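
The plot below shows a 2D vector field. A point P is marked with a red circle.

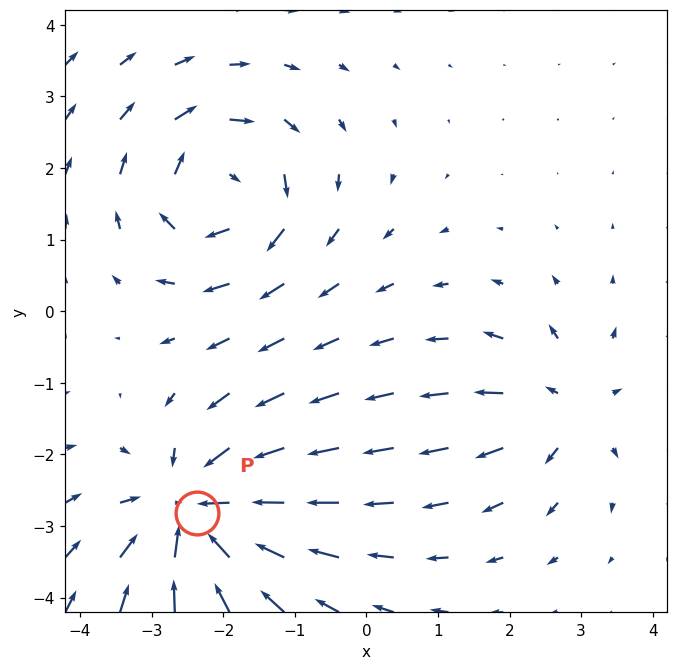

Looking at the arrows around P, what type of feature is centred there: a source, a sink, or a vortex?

At P (-2.4, -2.8) the arrows converge inward. Divergence about -6, curl ≈0 — negative divergence with near-zero curl is a sink.

sink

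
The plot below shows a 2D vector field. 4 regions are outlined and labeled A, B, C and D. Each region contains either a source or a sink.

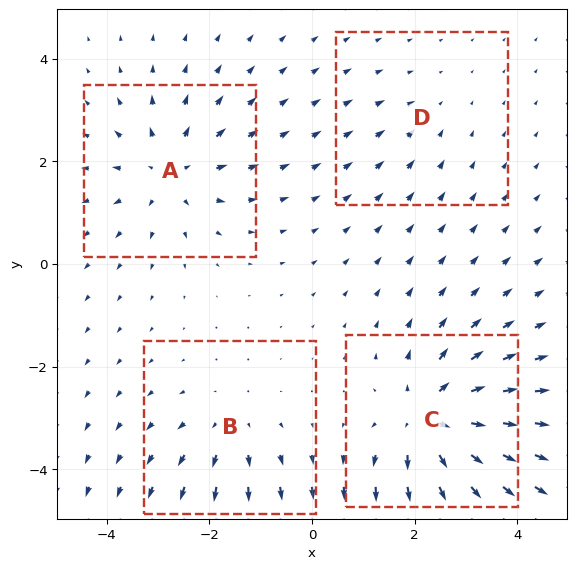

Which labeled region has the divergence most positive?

C

Divergence at each region's feature centre — A: about +5, B: about +3, C: about +6, D: about -2. Region C is most positive.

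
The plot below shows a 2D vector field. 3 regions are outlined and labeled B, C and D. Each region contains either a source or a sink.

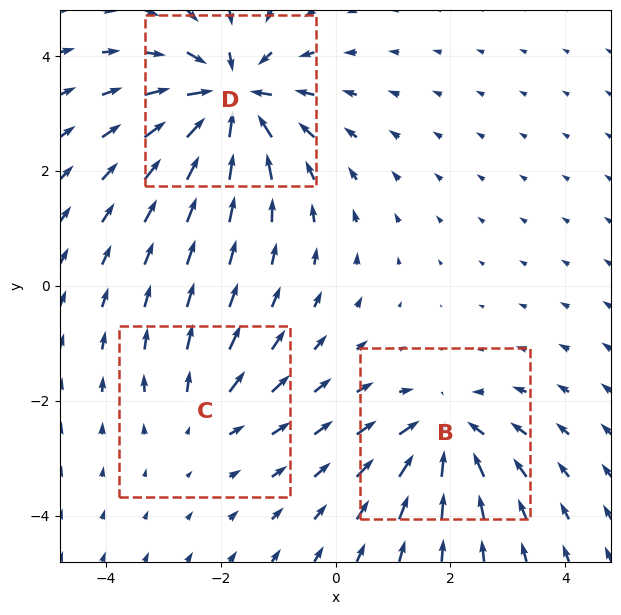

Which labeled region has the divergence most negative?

D

Divergence at each region's feature centre — B: about -4, C: about +2, D: about -6. Region D is most negative.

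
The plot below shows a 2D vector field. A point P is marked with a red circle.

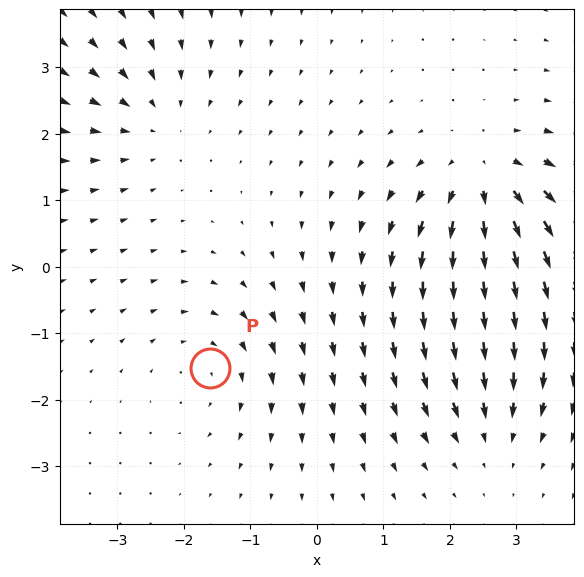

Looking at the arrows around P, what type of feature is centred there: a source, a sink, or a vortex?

vortex

At P (-1.6, -1.5) the arrows circulate clockwise. Divergence ≈0, curl about -3 — near-zero divergence with nonzero curl is a vortex.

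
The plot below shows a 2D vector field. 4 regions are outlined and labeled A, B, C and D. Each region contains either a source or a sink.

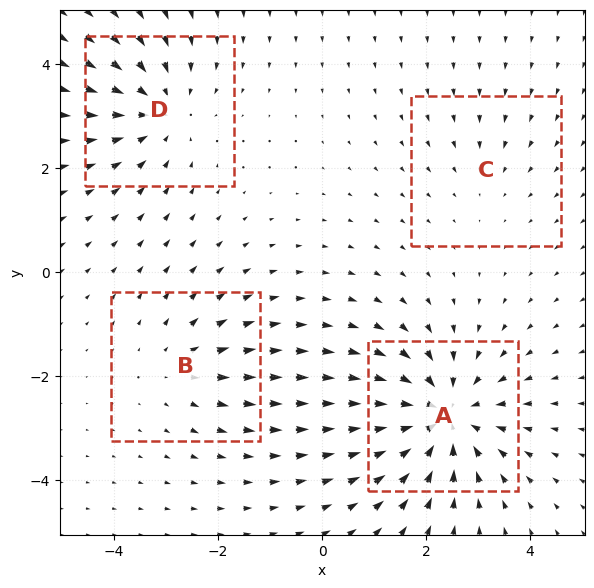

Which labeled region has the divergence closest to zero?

Divergence at each region's feature centre — A: about -6, B: about +3, C: about -2, D: about -4. Region C is closest to zero.

C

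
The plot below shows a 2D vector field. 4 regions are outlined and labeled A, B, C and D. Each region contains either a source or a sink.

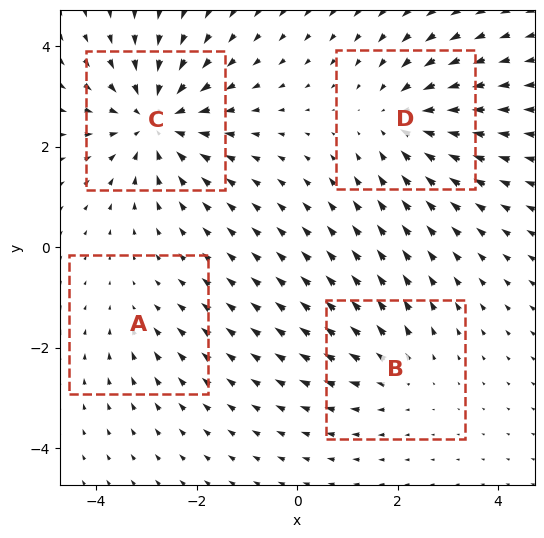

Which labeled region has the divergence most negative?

C

Divergence at each region's feature centre — A: about -2, B: about +3, C: about -6, D: about -4. Region C is most negative.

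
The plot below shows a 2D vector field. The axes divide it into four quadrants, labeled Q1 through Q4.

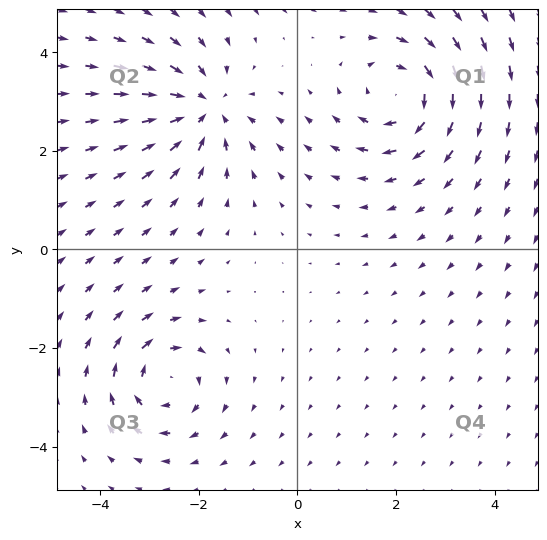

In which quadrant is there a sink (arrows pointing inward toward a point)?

The sink sits at approximately (-1.9, 2.9), which lies in quadrant Q2. The divergence there is about -4, negative as expected for a sink.

Q2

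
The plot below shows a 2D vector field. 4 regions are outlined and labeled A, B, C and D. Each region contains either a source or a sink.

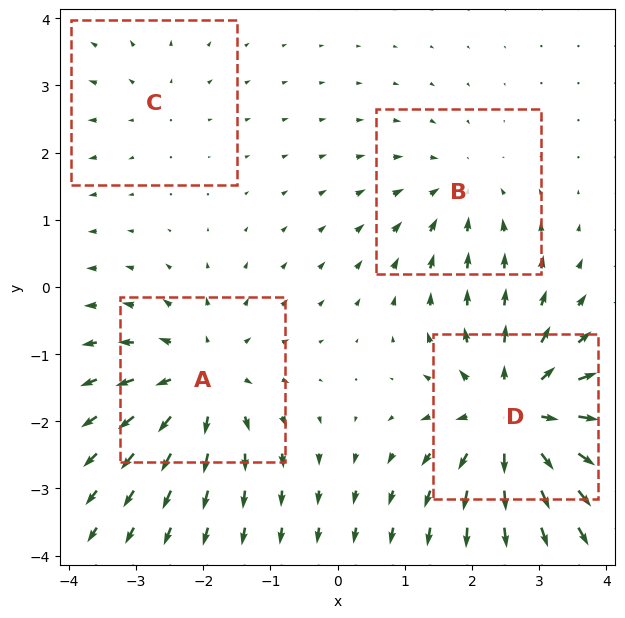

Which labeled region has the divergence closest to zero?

Divergence at each region's feature centre — A: about +5, B: about -3, C: about +2, D: about +7. Region C is closest to zero.

C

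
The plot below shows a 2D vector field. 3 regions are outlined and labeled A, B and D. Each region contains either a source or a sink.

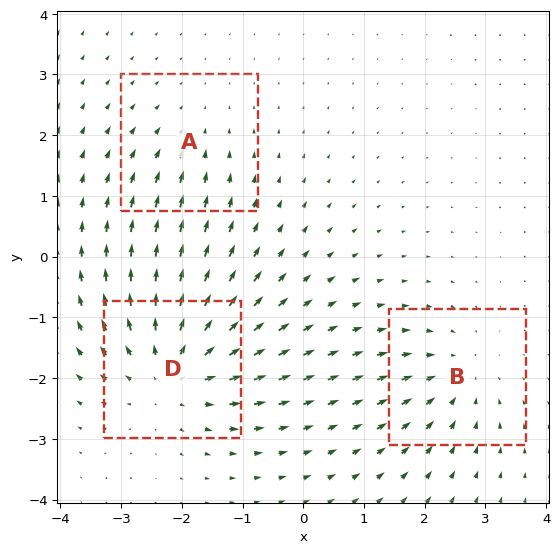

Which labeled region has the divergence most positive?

D

Divergence at each region's feature centre — A: about -2, B: about -3, D: about +5. Region D is most positive.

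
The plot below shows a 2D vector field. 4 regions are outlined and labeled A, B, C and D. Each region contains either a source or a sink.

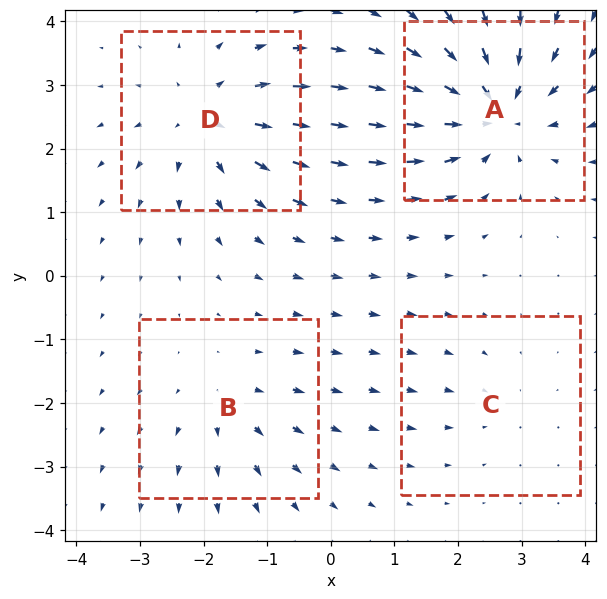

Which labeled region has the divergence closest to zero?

Divergence at each region's feature centre — A: about -7, B: about +3, C: about -2, D: about +5. Region C is closest to zero.

C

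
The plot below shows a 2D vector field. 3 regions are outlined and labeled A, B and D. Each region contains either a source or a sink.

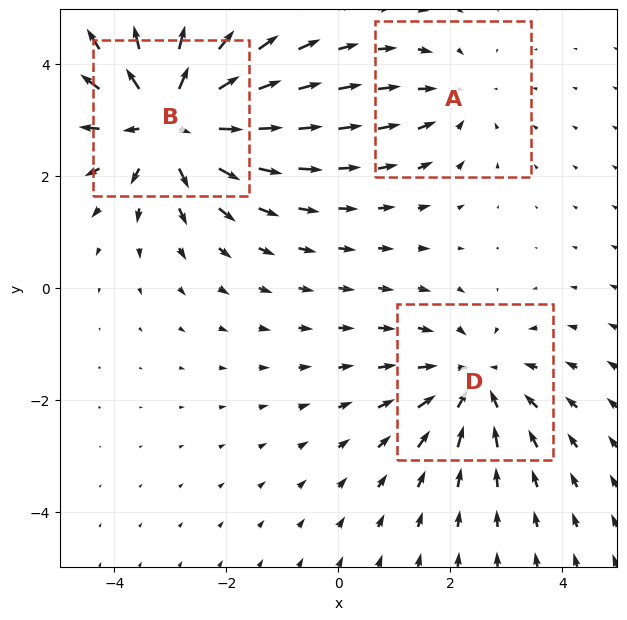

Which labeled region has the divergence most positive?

Divergence at each region's feature centre — A: about -2, B: about +5, D: about -3. Region B is most positive.

B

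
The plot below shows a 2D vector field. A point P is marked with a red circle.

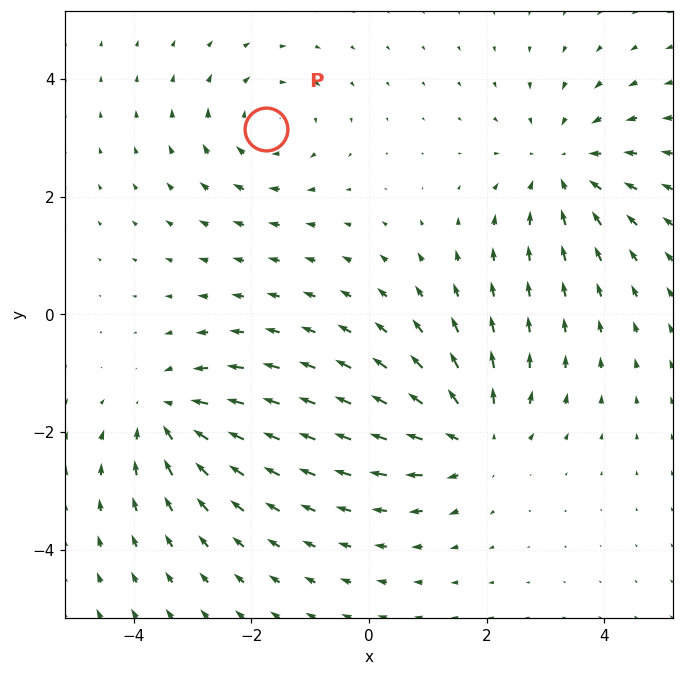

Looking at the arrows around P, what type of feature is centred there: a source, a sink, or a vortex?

At P (-1.7, 3.2) the arrows circulate clockwise. Divergence ≈0, curl about -3 — near-zero divergence with nonzero curl is a vortex.

vortex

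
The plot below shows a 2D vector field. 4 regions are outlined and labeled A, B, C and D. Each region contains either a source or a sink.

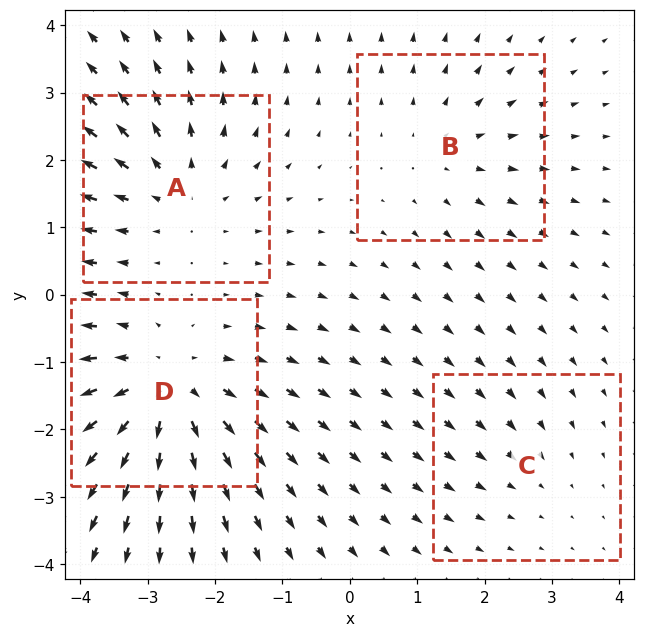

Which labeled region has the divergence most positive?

D

Divergence at each region's feature centre — A: about +4, B: about +3, C: about -2, D: about +6. Region D is most positive.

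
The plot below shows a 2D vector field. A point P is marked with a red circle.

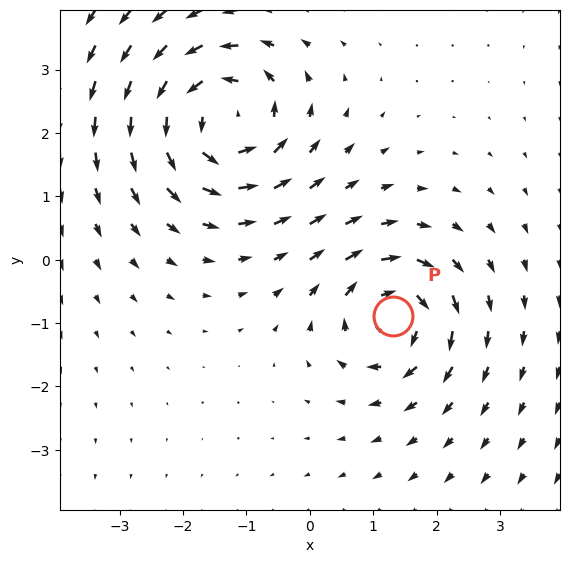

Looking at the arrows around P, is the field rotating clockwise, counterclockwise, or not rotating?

Near P at (1.3, -0.9) the arrows circulate clockwise. The curl (z-component) there is about -5; negative curl means clockwise rotation.

clockwise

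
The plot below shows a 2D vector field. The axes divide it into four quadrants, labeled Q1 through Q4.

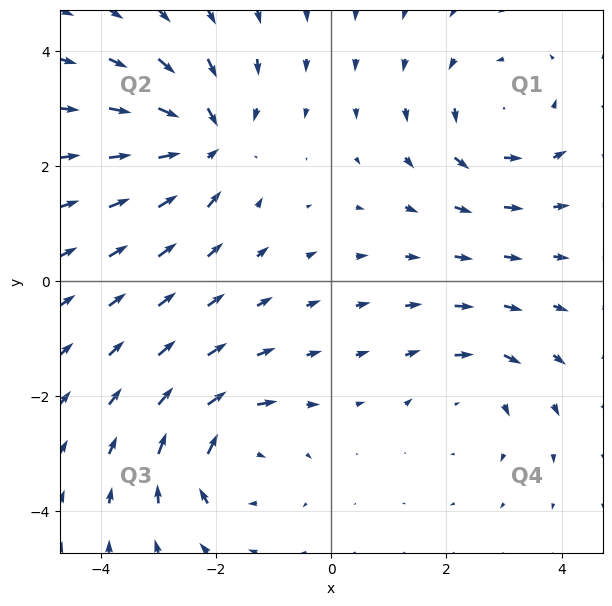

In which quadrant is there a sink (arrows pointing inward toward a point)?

Q2

The sink sits at approximately (-2.2, 2.5), which lies in quadrant Q2. The divergence there is about -6, negative as expected for a sink.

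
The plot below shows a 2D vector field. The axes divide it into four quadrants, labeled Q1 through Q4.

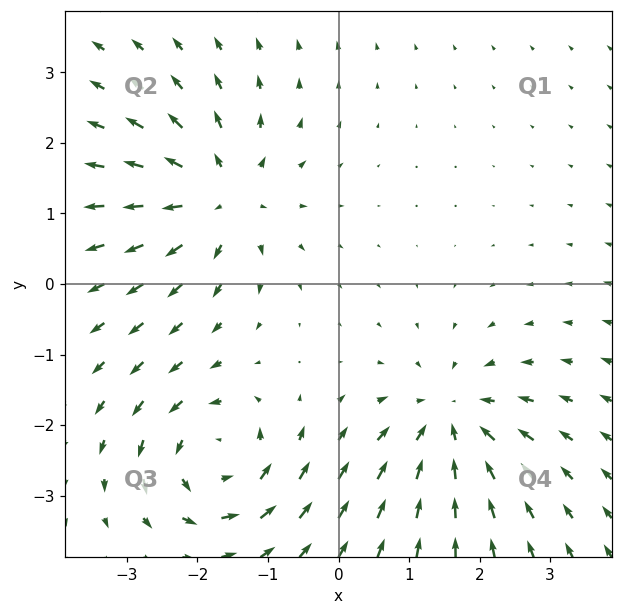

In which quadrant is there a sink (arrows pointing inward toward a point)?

Q4

The sink sits at approximately (1.6, -1.9), which lies in quadrant Q4. The divergence there is about -5, negative as expected for a sink.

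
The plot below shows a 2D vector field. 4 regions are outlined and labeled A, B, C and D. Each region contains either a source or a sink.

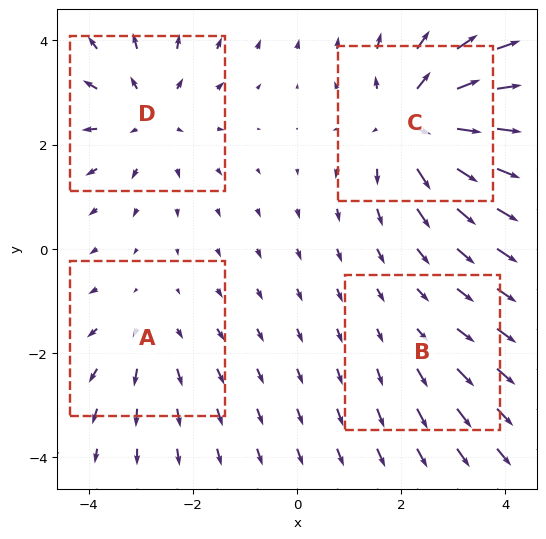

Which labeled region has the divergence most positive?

C

Divergence at each region's feature centre — A: about +3, B: about +2, C: about +6, D: about +4. Region C is most positive.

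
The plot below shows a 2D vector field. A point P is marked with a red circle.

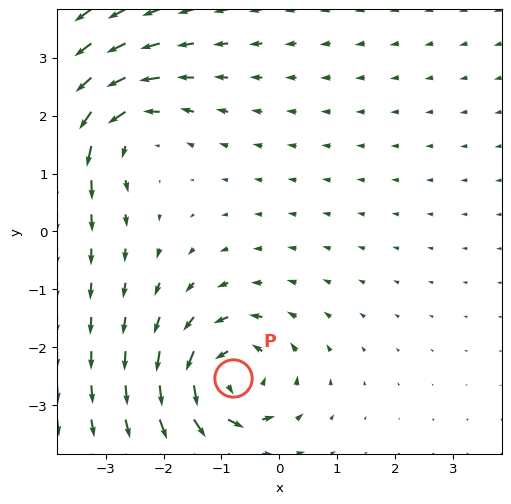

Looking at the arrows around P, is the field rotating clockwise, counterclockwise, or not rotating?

counterclockwise

Near P at (-0.8, -2.5) the arrows circulate counterclockwise. The curl (z-component) there is about +4; positive curl means counterclockwise rotation.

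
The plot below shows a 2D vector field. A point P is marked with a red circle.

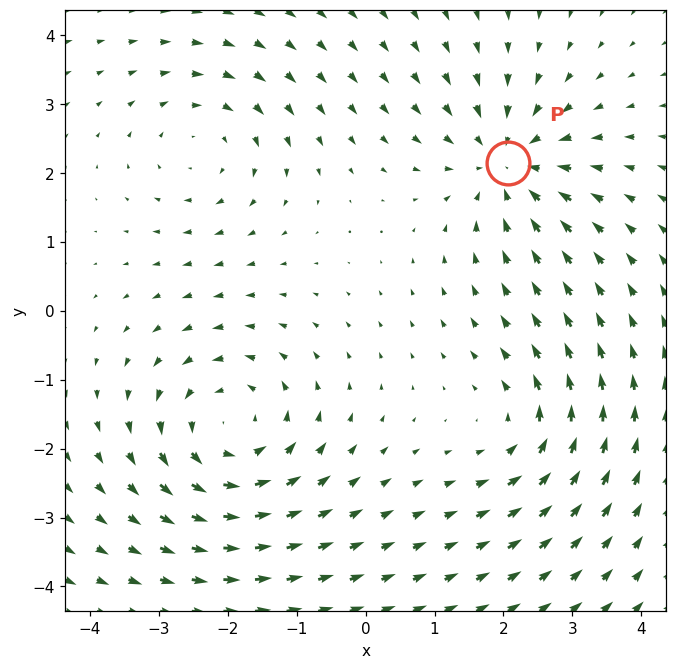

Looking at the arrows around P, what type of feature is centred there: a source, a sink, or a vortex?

sink

At P (2.1, 2.1) the arrows converge inward. Divergence about -4, curl ≈0 — negative divergence with near-zero curl is a sink.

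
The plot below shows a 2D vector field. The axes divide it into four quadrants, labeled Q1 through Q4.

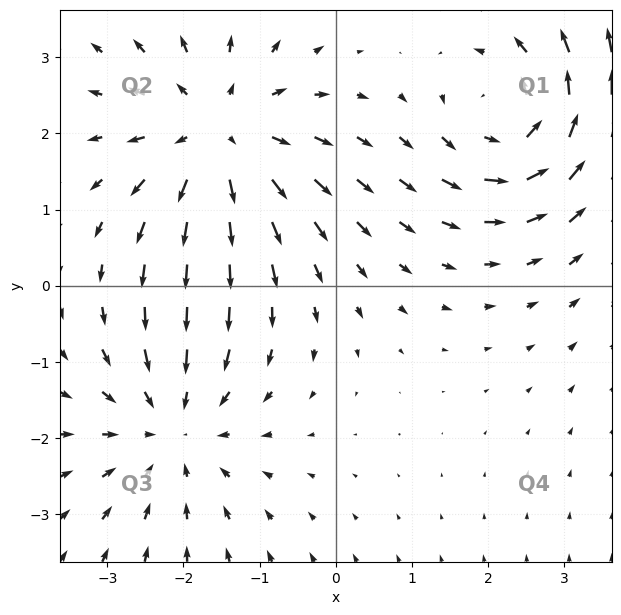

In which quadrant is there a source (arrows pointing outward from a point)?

Q2

The source sits at approximately (-1.6, 2.0), which lies in quadrant Q2. The divergence there is about +4, positive as expected for a source.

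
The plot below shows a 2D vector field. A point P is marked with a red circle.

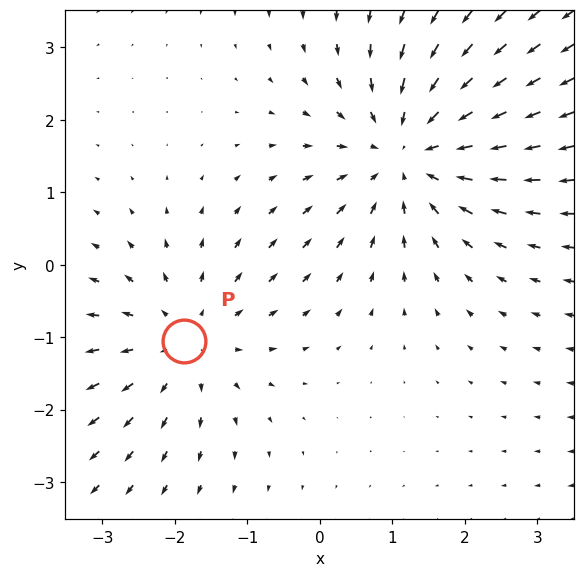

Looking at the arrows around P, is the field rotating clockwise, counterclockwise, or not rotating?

Near P at (-1.9, -1.1) the arrows show no circulation. The curl there is ≈0.

not rotating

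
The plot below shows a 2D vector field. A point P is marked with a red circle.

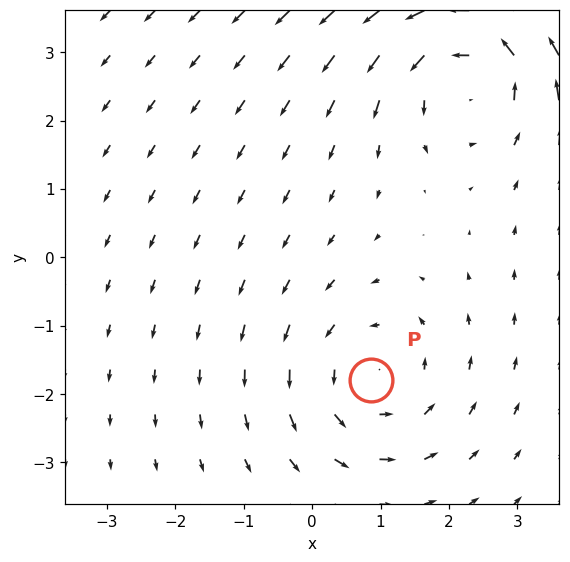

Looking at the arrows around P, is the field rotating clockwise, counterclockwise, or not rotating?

counterclockwise

Near P at (0.9, -1.8) the arrows circulate counterclockwise. The curl (z-component) there is about +3; positive curl means counterclockwise rotation.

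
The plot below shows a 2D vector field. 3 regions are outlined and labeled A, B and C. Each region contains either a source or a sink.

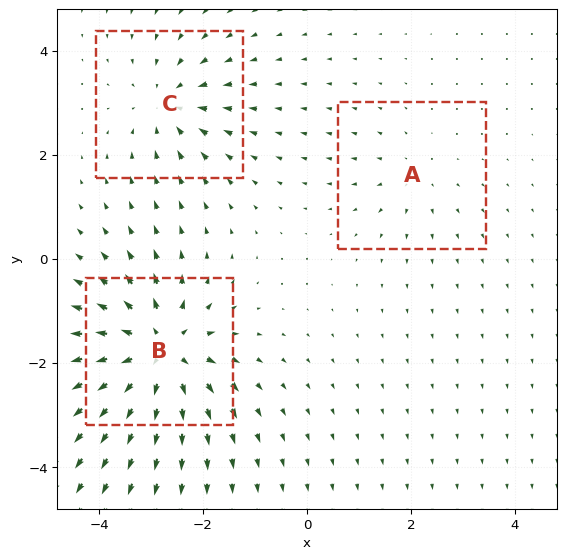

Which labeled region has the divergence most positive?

B

Divergence at each region's feature centre — A: about +2, B: about +6, C: about -3. Region B is most positive.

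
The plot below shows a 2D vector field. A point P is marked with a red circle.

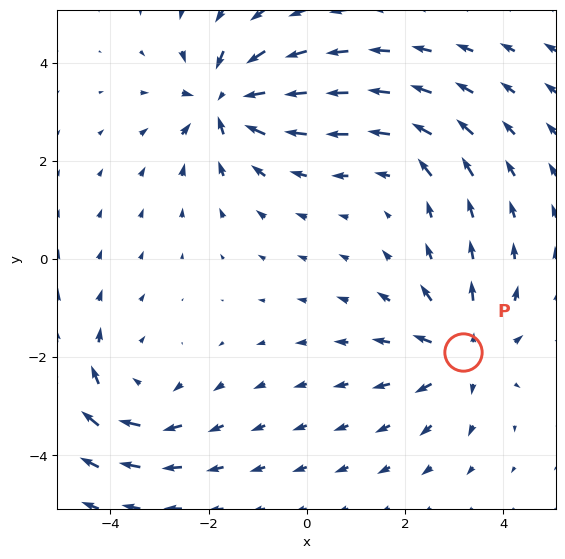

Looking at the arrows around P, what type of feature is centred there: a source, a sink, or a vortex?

At P (3.2, -1.9) the arrows spread outward. Divergence about +4, curl ≈0 — positive divergence with near-zero curl is a source.

source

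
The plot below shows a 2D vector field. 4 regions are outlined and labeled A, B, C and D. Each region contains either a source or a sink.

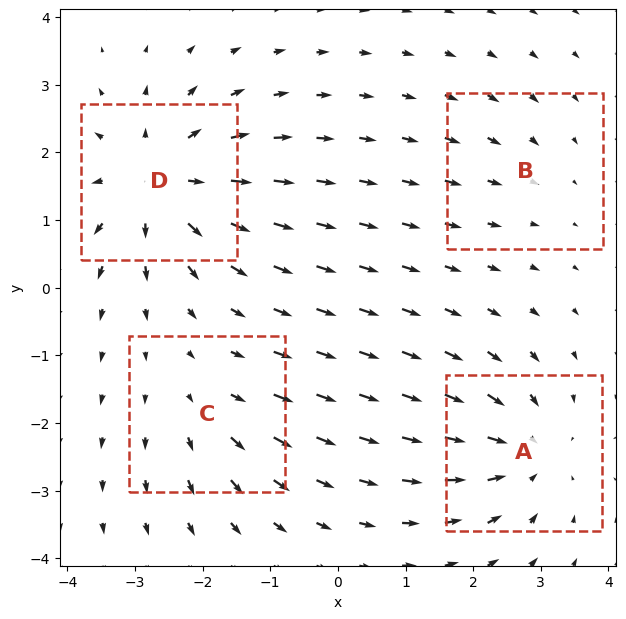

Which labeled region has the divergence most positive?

Divergence at each region's feature centre — A: about -5, B: about -2, C: about +3, D: about +6. Region D is most positive.

D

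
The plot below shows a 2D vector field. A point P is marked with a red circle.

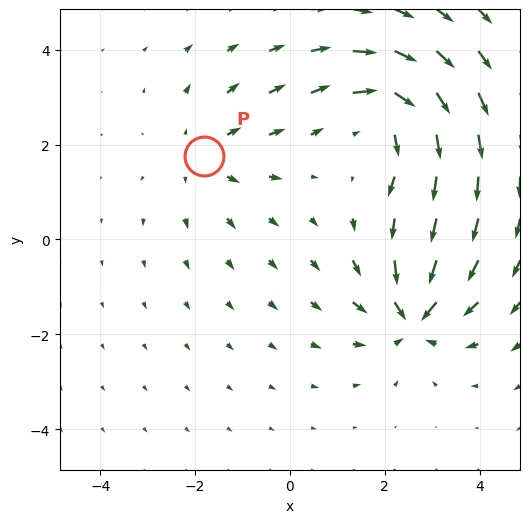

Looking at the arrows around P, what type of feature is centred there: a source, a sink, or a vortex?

At P (-1.8, 1.8) the arrows spread outward. Divergence about +2, curl ≈0 — positive divergence with near-zero curl is a source.

source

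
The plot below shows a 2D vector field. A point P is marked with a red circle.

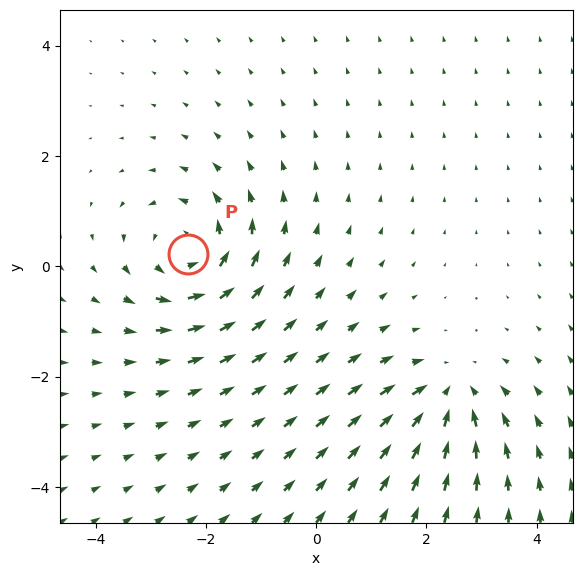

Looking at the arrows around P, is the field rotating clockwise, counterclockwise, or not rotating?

Near P at (-2.3, 0.2) the arrows circulate counterclockwise. The curl (z-component) there is about +4; positive curl means counterclockwise rotation.

counterclockwise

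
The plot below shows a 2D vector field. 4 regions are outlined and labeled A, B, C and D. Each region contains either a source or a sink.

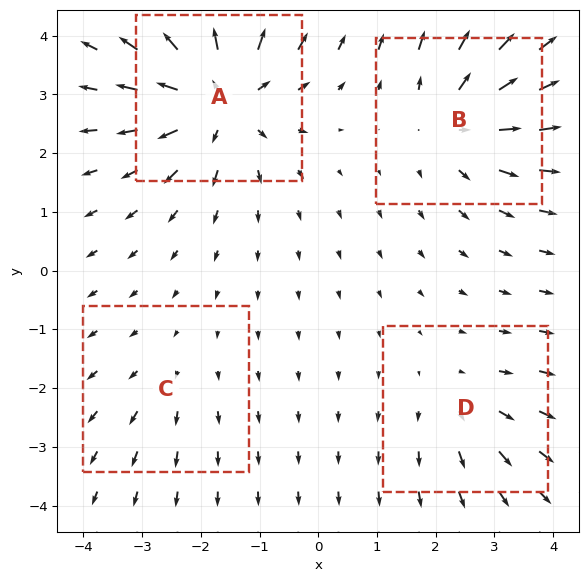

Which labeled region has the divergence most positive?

Divergence at each region's feature centre — A: about +7, B: about +5, C: about +2, D: about +3. Region A is most positive.

A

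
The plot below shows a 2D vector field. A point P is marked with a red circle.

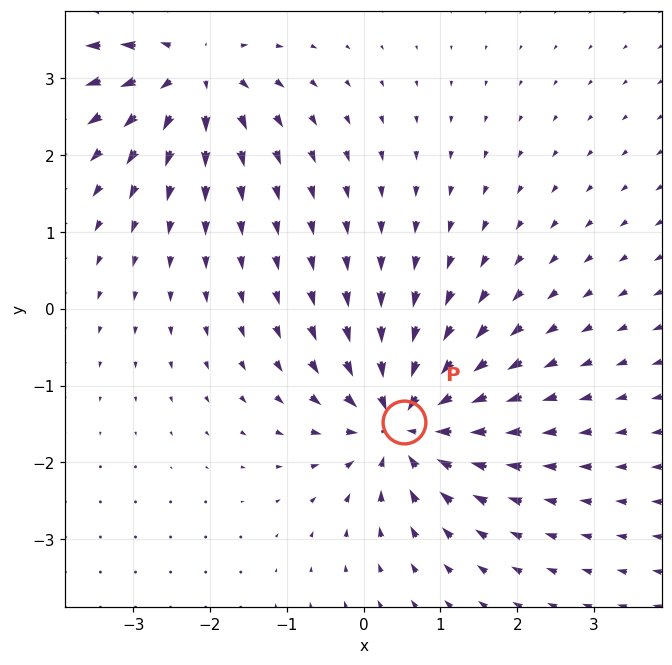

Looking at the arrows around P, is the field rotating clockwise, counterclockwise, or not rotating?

Near P at (0.5, -1.5) the arrows show no circulation. The curl there is ≈0.

not rotating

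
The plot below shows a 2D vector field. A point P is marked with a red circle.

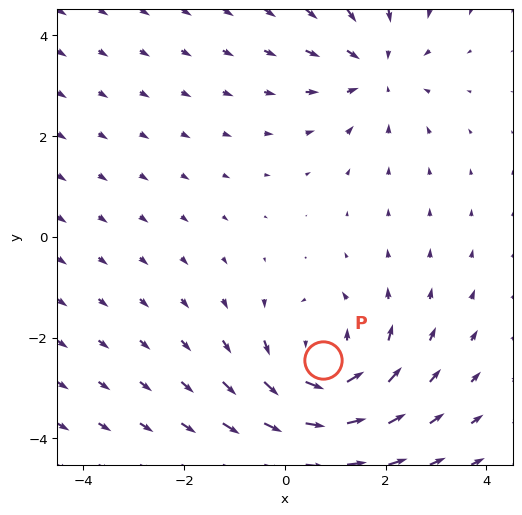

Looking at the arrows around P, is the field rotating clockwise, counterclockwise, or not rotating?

Near P at (0.8, -2.4) the arrows circulate counterclockwise. The curl (z-component) there is about +4; positive curl means counterclockwise rotation.

counterclockwise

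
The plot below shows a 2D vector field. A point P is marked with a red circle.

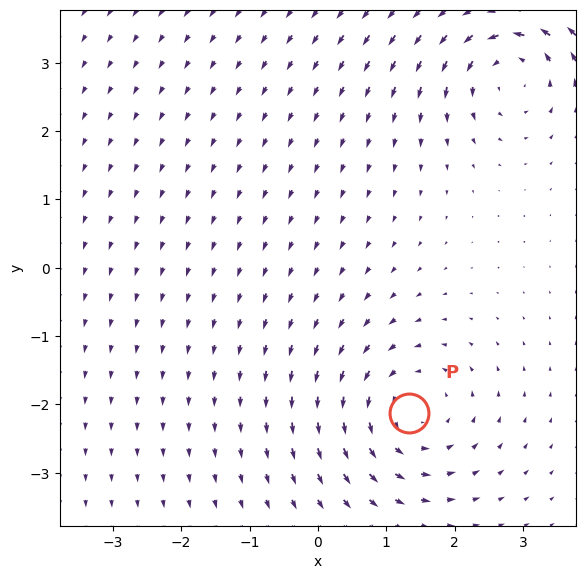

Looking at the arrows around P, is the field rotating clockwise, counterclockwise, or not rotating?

Near P at (1.3, -2.1) the arrows circulate counterclockwise. The curl (z-component) there is about +4; positive curl means counterclockwise rotation.

counterclockwise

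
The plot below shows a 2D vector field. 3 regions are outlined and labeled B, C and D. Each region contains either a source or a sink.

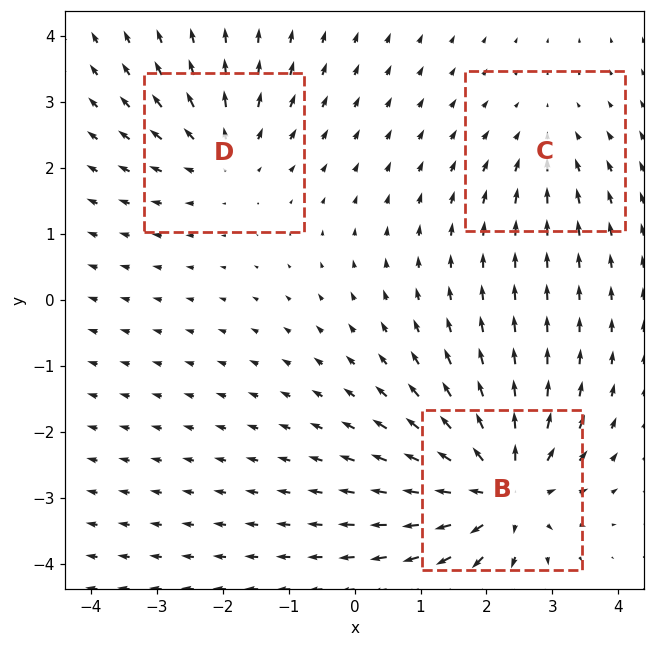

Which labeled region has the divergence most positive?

B

Divergence at each region's feature centre — B: about +6, C: about -2, D: about +3. Region B is most positive.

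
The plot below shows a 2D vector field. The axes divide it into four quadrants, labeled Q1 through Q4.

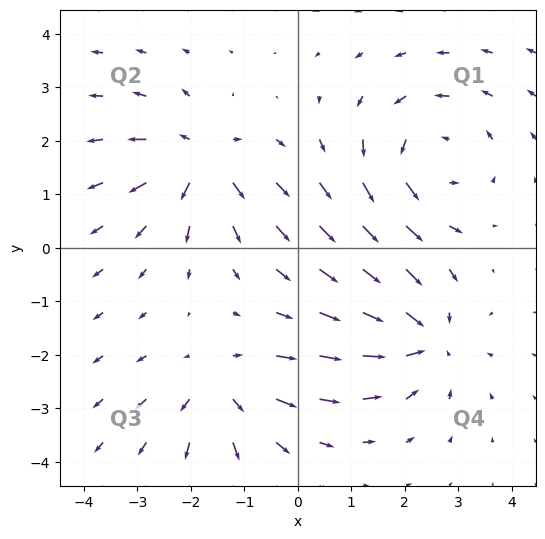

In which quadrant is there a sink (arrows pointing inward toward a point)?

The sink sits at approximately (2.3, -1.7), which lies in quadrant Q4. The divergence there is about -5, negative as expected for a sink.

Q4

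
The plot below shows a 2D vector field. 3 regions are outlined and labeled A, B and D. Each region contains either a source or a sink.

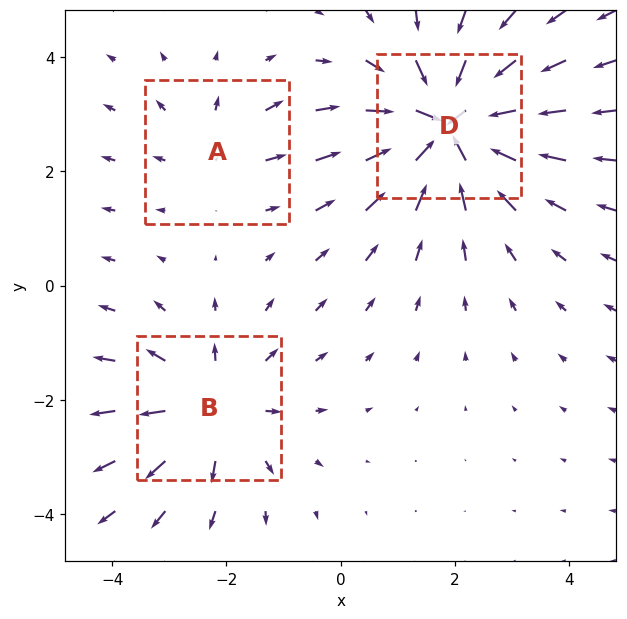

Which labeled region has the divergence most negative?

Divergence at each region's feature centre — A: about +2, B: about +3, D: about -5. Region D is most negative.

D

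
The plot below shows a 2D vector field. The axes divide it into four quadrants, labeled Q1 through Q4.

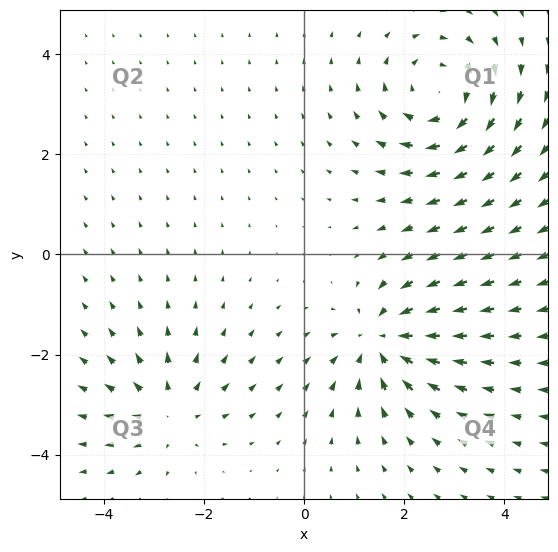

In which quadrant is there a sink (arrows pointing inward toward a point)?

The sink sits at approximately (1.6, -1.7), which lies in quadrant Q4. The divergence there is about -4, negative as expected for a sink.

Q4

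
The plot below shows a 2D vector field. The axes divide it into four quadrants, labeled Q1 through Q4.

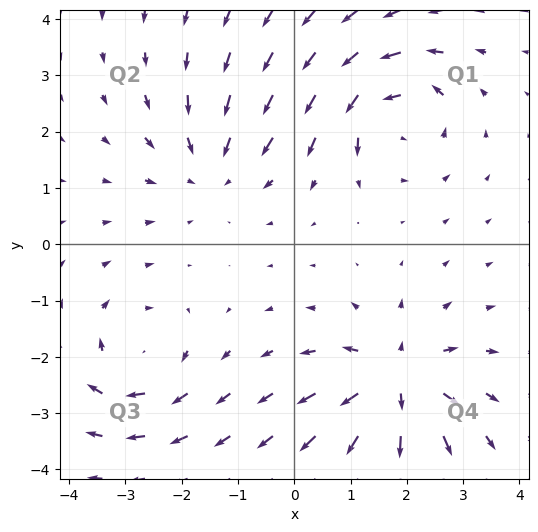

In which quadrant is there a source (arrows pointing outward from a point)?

The source sits at approximately (1.8, -2.4), which lies in quadrant Q4. The divergence there is about +7, positive as expected for a source.

Q4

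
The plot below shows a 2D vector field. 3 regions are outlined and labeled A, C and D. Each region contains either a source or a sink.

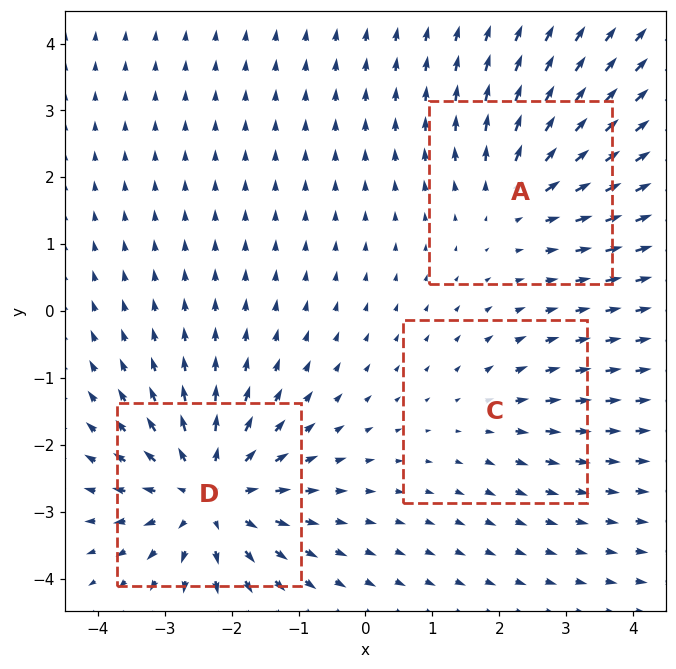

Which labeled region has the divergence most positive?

Divergence at each region's feature centre — A: about +3, C: about +2, D: about +5. Region D is most positive.

D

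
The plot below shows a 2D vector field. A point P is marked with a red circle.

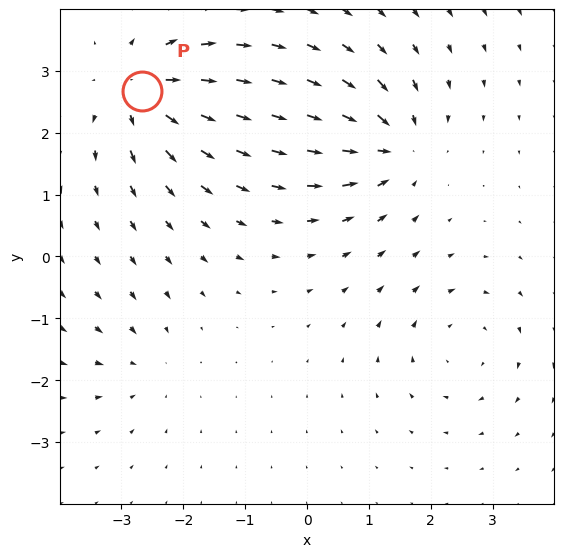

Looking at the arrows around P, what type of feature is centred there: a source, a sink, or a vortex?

At P (-2.7, 2.7) the arrows spread outward. Divergence about +6, curl ≈0 — positive divergence with near-zero curl is a source.

source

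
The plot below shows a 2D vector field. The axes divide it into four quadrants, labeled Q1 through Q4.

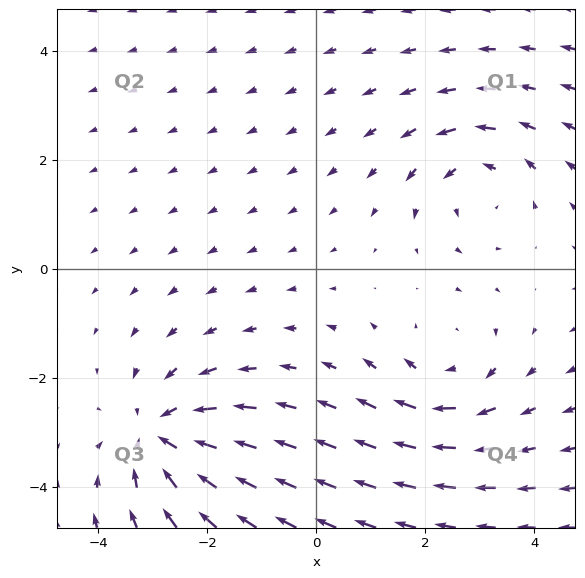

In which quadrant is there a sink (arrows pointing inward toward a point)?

The sink sits at approximately (-2.8, -3.1), which lies in quadrant Q3. The divergence there is about -4, negative as expected for a sink.

Q3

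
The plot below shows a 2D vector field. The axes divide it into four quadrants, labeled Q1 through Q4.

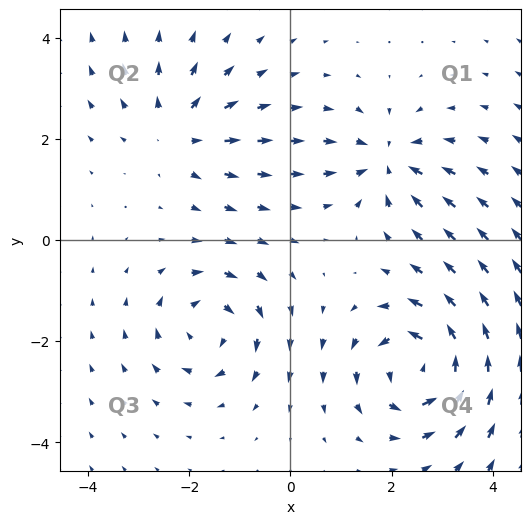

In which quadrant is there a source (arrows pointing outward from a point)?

Q2

The source sits at approximately (-2.2, 2.1), which lies in quadrant Q2. The divergence there is about +3, positive as expected for a source.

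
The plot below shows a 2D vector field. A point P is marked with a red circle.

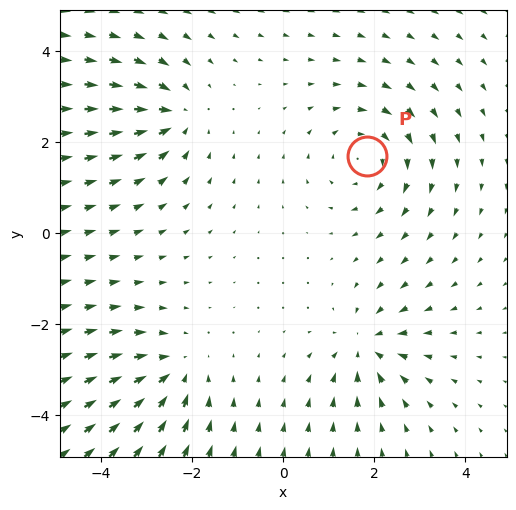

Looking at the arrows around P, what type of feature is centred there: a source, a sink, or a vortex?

At P (1.8, 1.7) the arrows circulate clockwise. Divergence ≈0, curl about -3 — near-zero divergence with nonzero curl is a vortex.

vortex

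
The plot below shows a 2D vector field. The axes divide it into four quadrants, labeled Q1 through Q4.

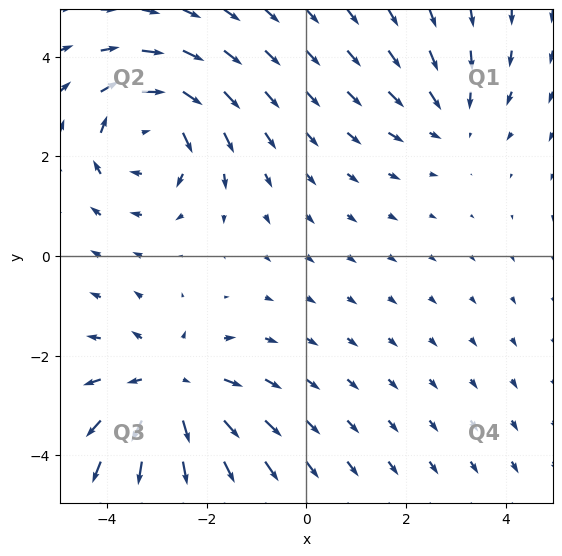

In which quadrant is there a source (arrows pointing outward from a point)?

The source sits at approximately (-2.7, -2.7), which lies in quadrant Q3. The divergence there is about +4, positive as expected for a source.

Q3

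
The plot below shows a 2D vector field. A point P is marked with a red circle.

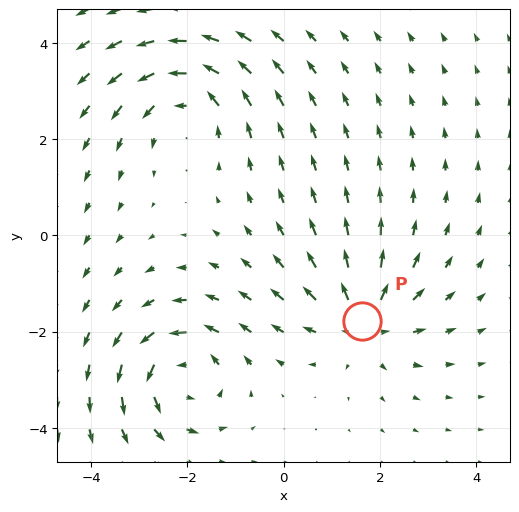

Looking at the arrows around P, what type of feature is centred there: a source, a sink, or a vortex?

source

At P (1.6, -1.8) the arrows spread outward. Divergence about +5, curl ≈0 — positive divergence with near-zero curl is a source.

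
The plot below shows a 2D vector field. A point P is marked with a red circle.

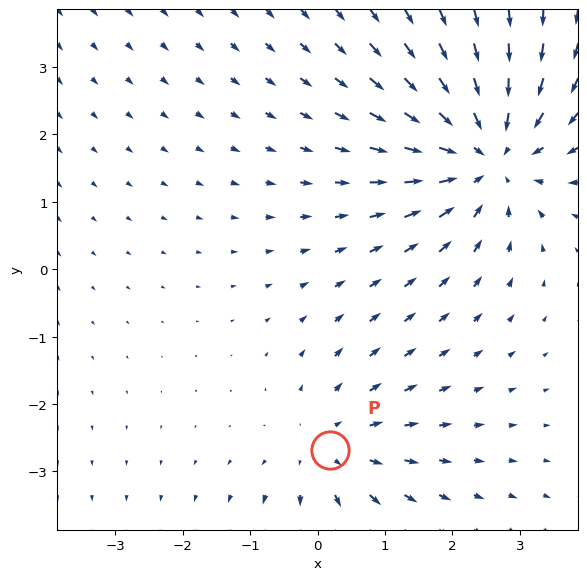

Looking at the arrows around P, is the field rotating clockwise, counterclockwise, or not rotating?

not rotating

Near P at (0.2, -2.7) the arrows show no circulation. The curl there is ≈0.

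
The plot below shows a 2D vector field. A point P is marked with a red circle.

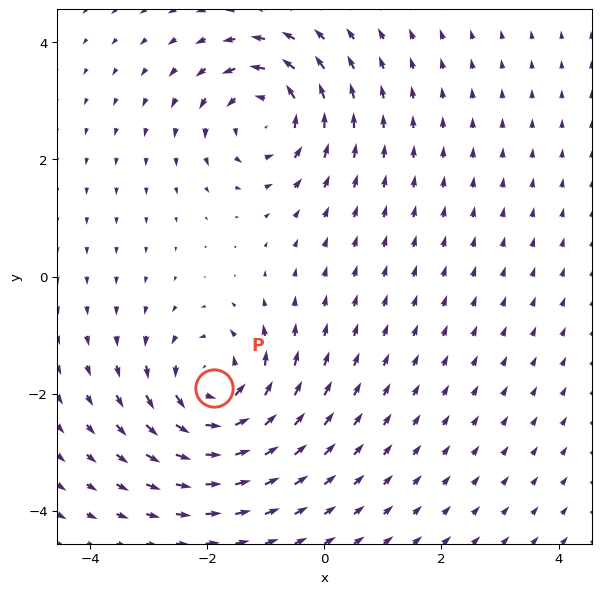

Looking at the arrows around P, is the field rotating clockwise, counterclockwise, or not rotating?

Near P at (-1.9, -1.9) the arrows circulate counterclockwise. The curl (z-component) there is about +5; positive curl means counterclockwise rotation.

counterclockwise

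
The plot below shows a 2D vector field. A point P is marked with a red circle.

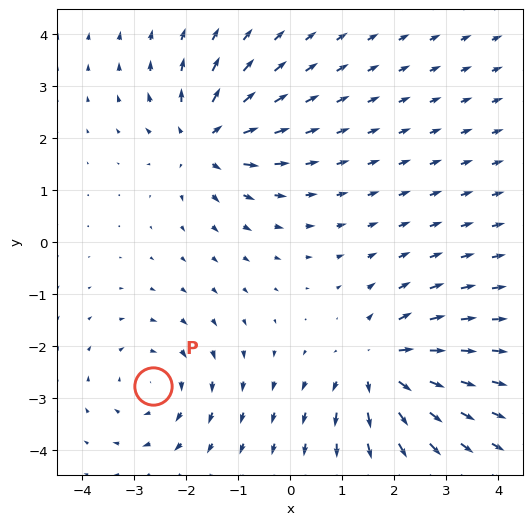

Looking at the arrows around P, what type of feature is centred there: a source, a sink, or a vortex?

vortex

At P (-2.6, -2.8) the arrows circulate clockwise. Divergence ≈0, curl about -3 — near-zero divergence with nonzero curl is a vortex.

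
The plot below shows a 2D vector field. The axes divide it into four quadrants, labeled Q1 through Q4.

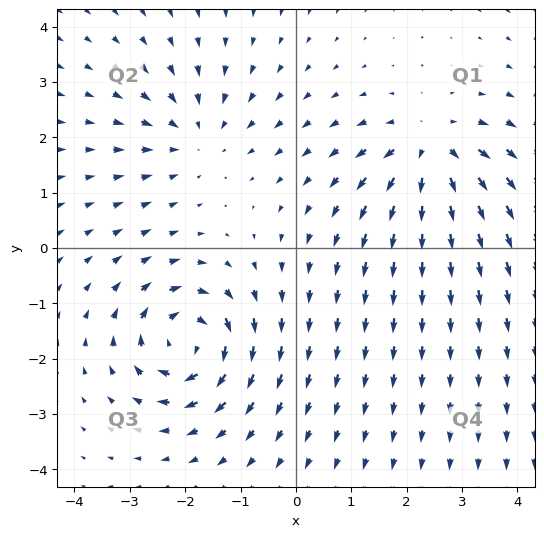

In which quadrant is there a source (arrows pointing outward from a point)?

Q1

The source sits at approximately (2.4, 1.8), which lies in quadrant Q1. The divergence there is about +5, positive as expected for a source.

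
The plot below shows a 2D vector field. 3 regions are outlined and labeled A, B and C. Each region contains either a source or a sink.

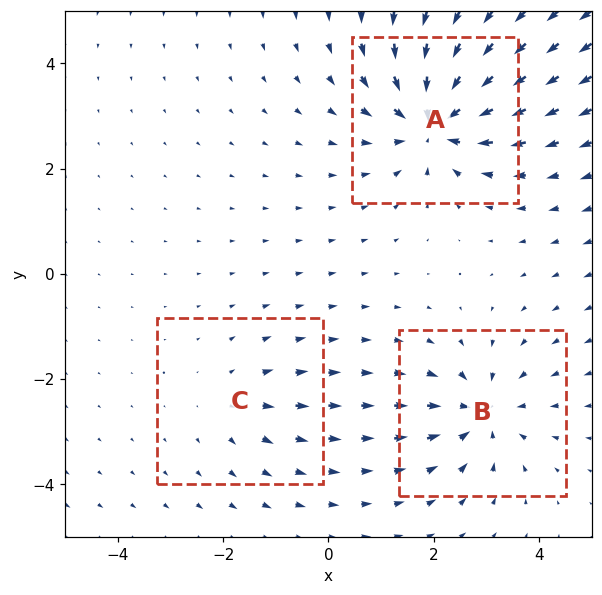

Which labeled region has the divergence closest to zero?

Divergence at each region's feature centre — A: about -5, B: about -4, C: about +2. Region C is closest to zero.

C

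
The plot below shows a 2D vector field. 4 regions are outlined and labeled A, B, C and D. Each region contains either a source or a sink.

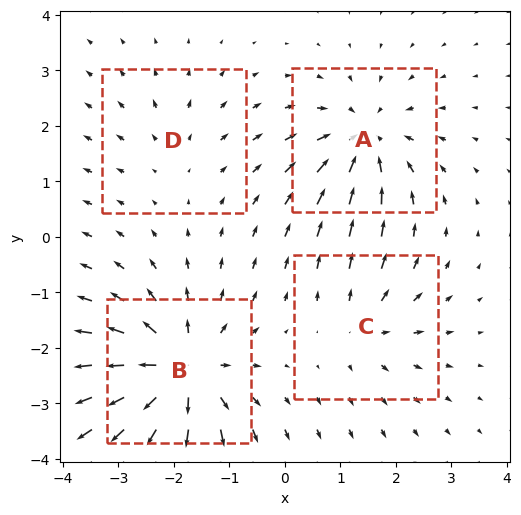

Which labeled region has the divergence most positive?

Divergence at each region's feature centre — A: about -6, B: about +8, C: about +4, D: about +2. Region B is most positive.

B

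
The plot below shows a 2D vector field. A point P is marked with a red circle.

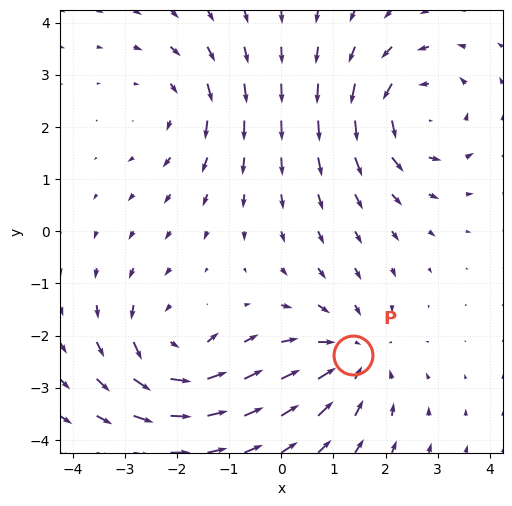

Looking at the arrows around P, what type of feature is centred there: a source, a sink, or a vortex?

At P (1.4, -2.4) the arrows converge inward. Divergence about -4, curl ≈0 — negative divergence with near-zero curl is a sink.

sink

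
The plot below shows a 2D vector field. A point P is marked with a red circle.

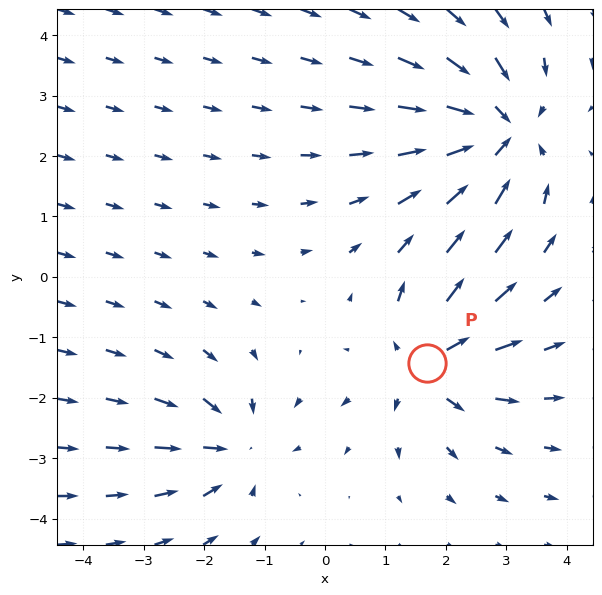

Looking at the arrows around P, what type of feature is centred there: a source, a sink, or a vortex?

source

At P (1.7, -1.4) the arrows spread outward. Divergence about +4, curl ≈0 — positive divergence with near-zero curl is a source.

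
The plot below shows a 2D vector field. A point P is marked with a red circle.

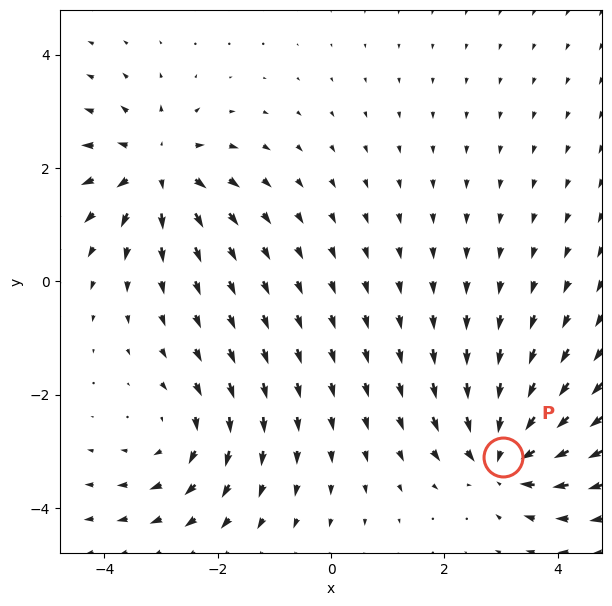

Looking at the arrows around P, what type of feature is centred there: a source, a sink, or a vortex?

At P (3.0, -3.1) the arrows converge inward. Divergence about -4, curl ≈0 — negative divergence with near-zero curl is a sink.

sink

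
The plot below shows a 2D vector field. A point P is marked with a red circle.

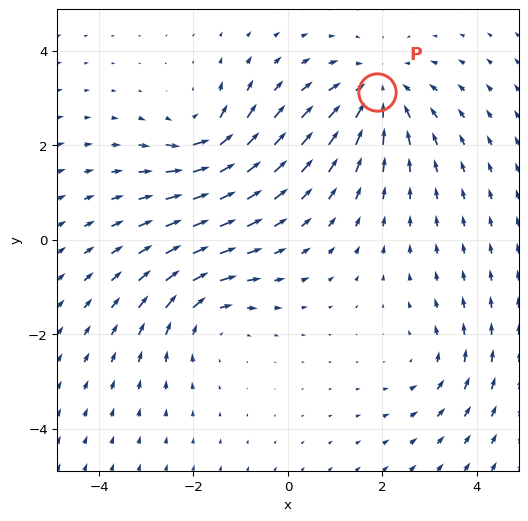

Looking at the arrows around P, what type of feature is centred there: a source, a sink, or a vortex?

At P (1.9, 3.1) the arrows converge inward. Divergence about -4, curl ≈0 — negative divergence with near-zero curl is a sink.

sink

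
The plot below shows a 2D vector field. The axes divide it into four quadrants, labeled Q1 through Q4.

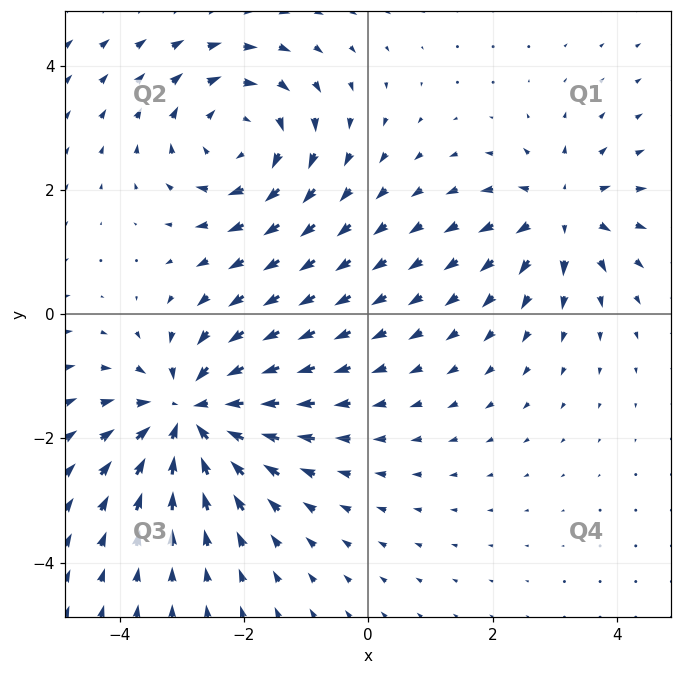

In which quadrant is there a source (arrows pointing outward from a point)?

Q1

The source sits at approximately (3.1, 1.6), which lies in quadrant Q1. The divergence there is about +3, positive as expected for a source.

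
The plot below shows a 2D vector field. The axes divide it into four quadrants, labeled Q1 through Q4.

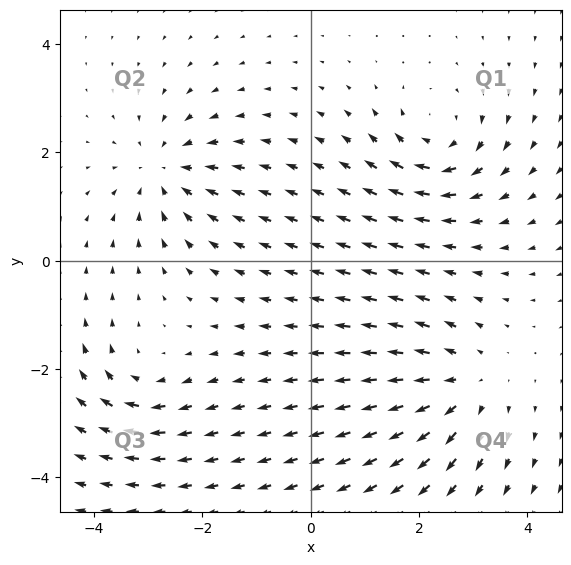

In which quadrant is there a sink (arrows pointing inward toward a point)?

Q2

The sink sits at approximately (-2.7, 1.7), which lies in quadrant Q2. The divergence there is about -4, negative as expected for a sink.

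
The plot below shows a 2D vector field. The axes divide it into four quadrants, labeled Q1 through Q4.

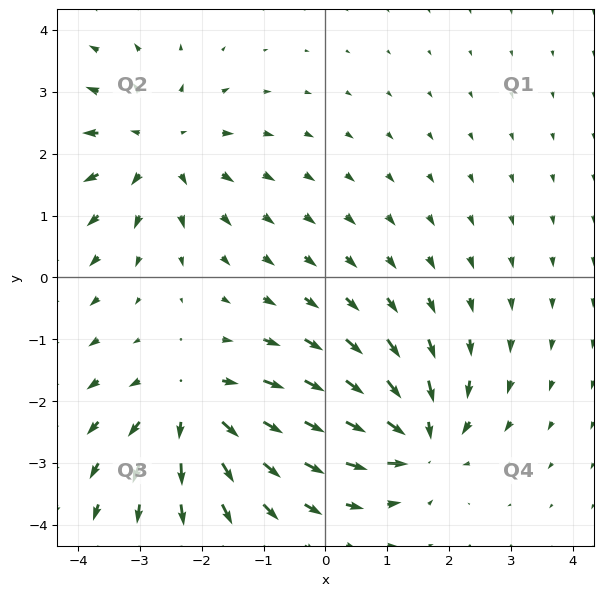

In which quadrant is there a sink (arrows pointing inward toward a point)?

The sink sits at approximately (1.5, -2.6), which lies in quadrant Q4. The divergence there is about -6, negative as expected for a sink.

Q4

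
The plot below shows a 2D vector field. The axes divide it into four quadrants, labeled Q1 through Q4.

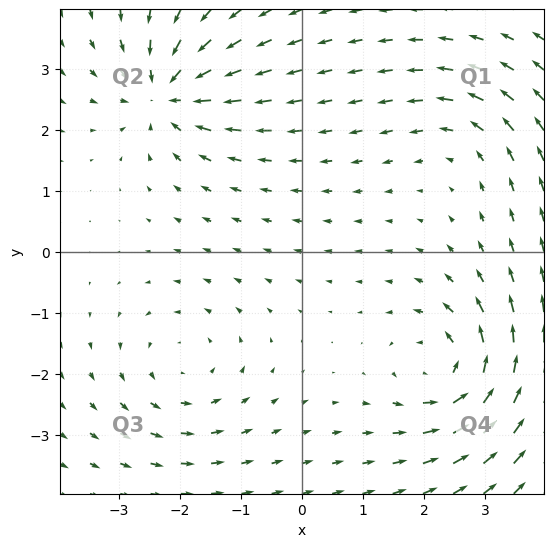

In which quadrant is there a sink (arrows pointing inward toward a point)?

Q2

The sink sits at approximately (-2.2, 2.6), which lies in quadrant Q2. The divergence there is about -6, negative as expected for a sink.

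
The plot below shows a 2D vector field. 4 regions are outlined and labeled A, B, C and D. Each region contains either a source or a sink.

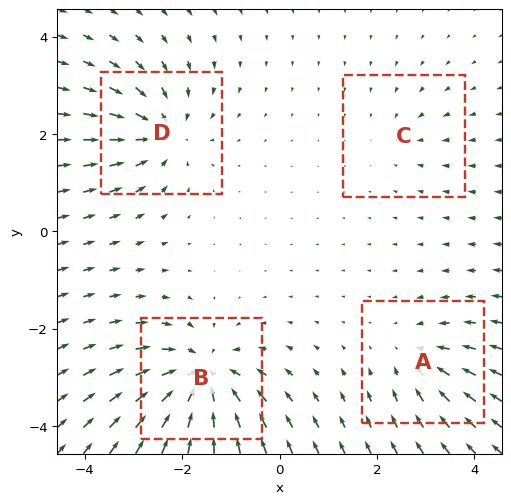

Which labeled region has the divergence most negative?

B

Divergence at each region's feature centre — A: about -4, B: about -8, C: about -2, D: about -5. Region B is most negative.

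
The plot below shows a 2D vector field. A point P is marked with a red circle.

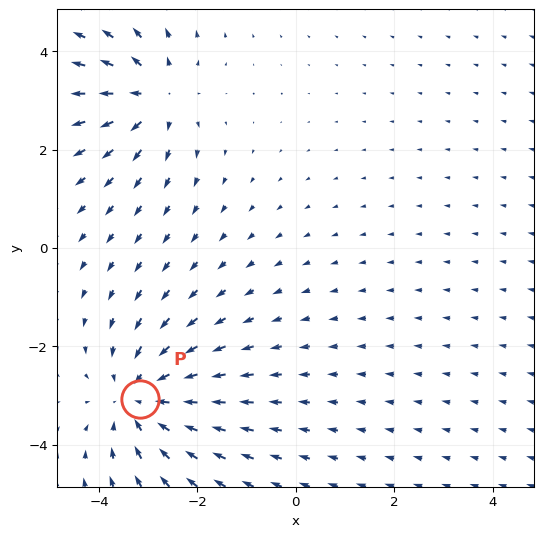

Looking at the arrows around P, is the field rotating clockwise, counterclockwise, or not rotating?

Near P at (-3.2, -3.1) the arrows show no circulation. The curl there is ≈0.

not rotating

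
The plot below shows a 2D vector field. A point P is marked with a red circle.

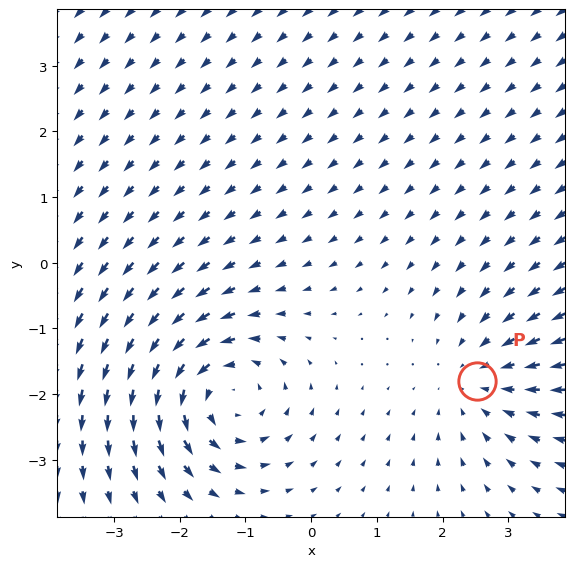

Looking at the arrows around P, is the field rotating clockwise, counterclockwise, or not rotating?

not rotating

Near P at (2.5, -1.8) the arrows show no circulation. The curl there is ≈0.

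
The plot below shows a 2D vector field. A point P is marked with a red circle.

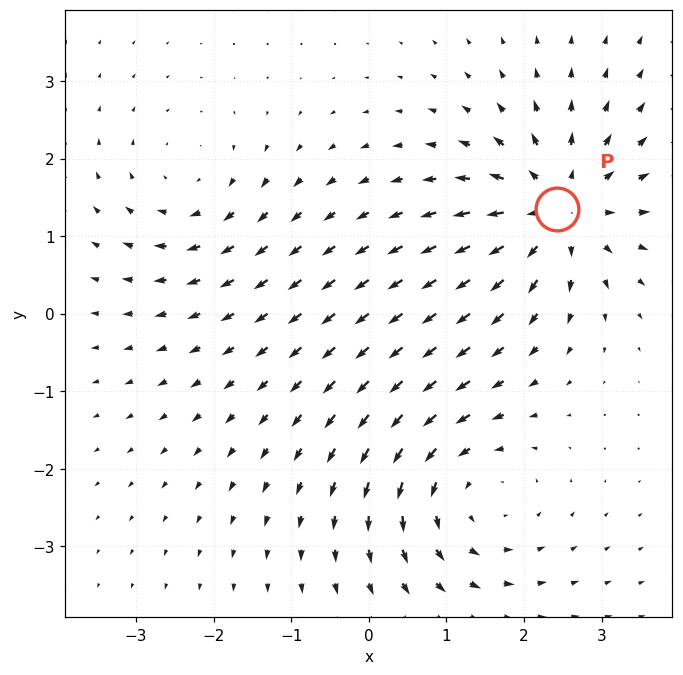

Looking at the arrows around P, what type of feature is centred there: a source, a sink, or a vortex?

source

At P (2.4, 1.3) the arrows spread outward. Divergence about +6, curl ≈0 — positive divergence with near-zero curl is a source.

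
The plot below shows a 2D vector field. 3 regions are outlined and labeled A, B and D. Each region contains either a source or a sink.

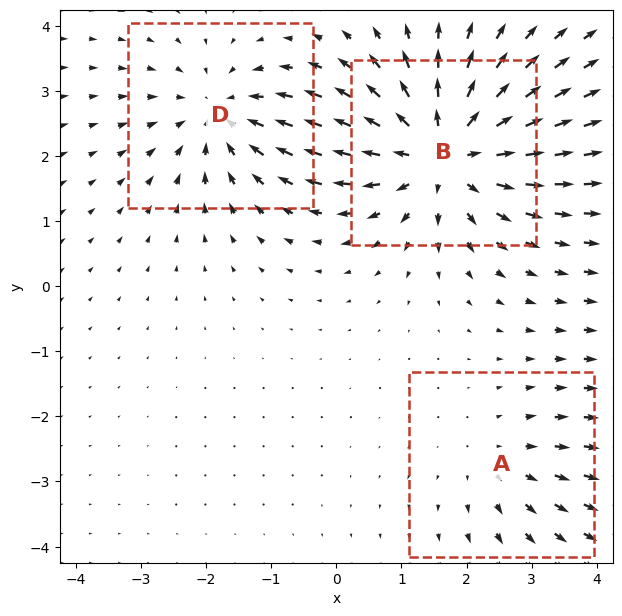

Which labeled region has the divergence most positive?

B

Divergence at each region's feature centre — A: about +2, B: about +5, D: about -3. Region B is most positive.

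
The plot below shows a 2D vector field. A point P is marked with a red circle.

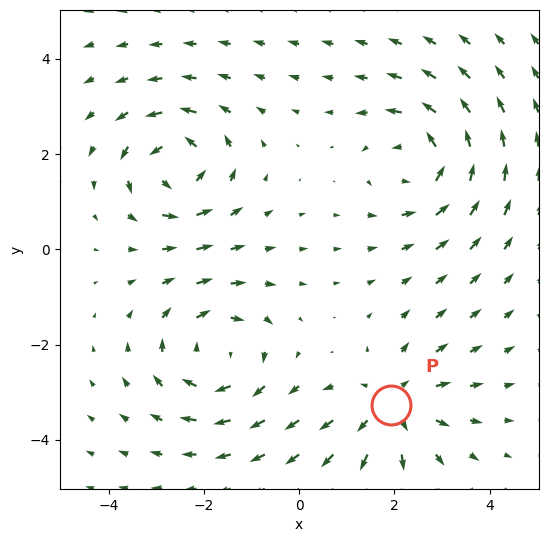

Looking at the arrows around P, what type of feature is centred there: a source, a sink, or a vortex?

At P (1.9, -3.3) the arrows spread outward. Divergence about +3, curl ≈0 — positive divergence with near-zero curl is a source.

source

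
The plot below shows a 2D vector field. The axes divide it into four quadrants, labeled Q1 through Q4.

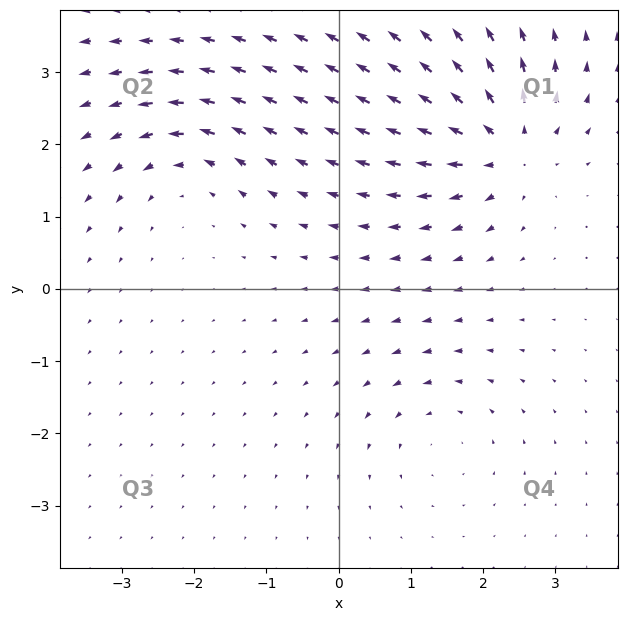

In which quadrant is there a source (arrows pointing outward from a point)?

The source sits at approximately (2.3, 2.0), which lies in quadrant Q1. The divergence there is about +6, positive as expected for a source.

Q1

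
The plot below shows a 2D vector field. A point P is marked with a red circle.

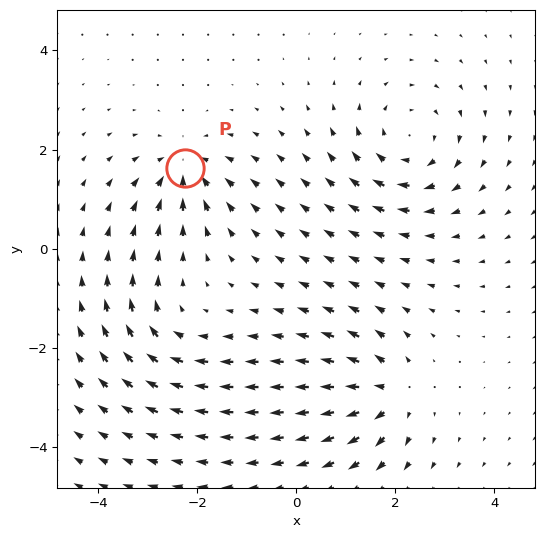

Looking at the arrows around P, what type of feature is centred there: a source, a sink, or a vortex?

sink

At P (-2.3, 1.6) the arrows converge inward. Divergence about -4, curl ≈0 — negative divergence with near-zero curl is a sink.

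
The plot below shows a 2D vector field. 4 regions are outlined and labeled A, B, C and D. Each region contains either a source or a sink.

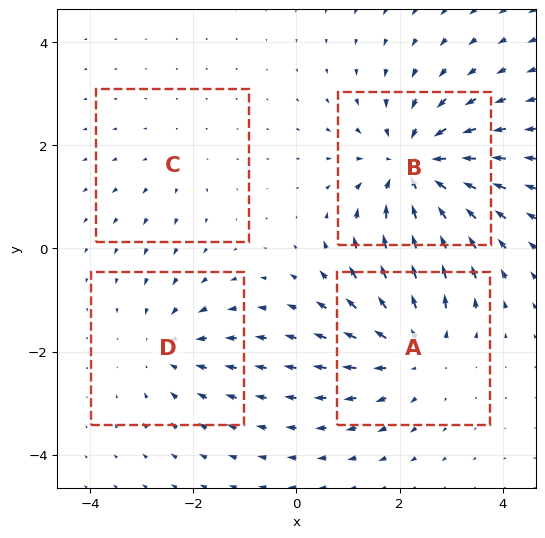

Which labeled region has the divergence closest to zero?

Divergence at each region's feature centre — A: about +4, B: about -6, C: about +2, D: about -3. Region C is closest to zero.

C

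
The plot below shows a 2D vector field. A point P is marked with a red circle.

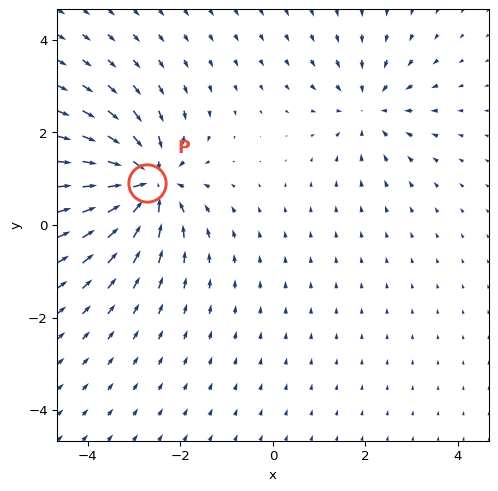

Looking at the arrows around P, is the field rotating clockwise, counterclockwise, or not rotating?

not rotating

Near P at (-2.7, 0.9) the arrows show no circulation. The curl there is ≈0.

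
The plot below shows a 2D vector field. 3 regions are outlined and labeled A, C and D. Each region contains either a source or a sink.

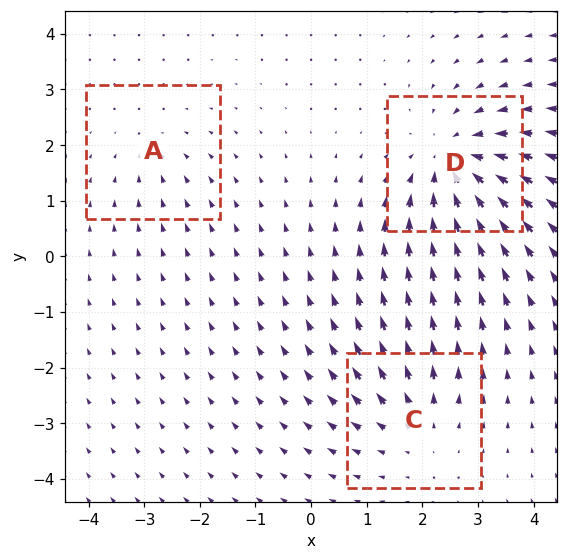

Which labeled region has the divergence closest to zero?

A

Divergence at each region's feature centre — A: about -2, C: about +3, D: about -5. Region A is closest to zero.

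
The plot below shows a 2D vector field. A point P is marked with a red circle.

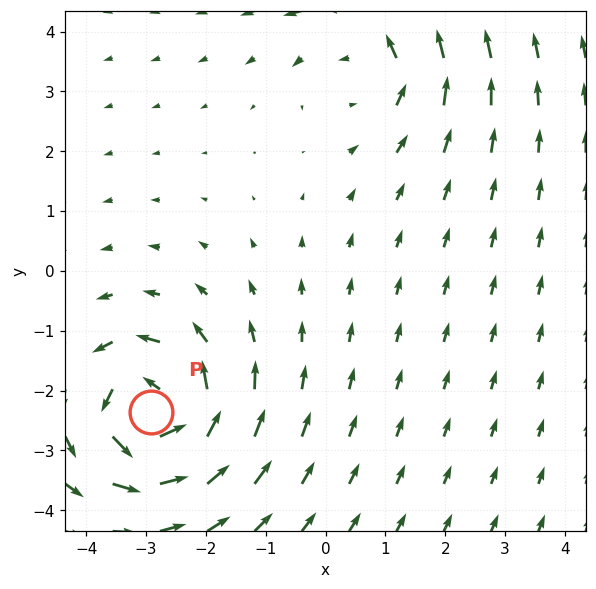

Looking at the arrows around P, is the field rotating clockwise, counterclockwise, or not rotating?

Near P at (-2.9, -2.4) the arrows circulate counterclockwise. The curl (z-component) there is about +5; positive curl means counterclockwise rotation.

counterclockwise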